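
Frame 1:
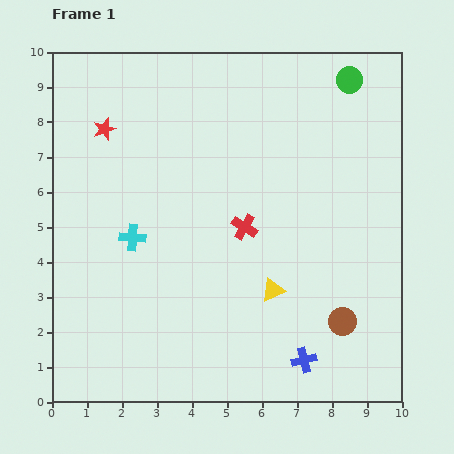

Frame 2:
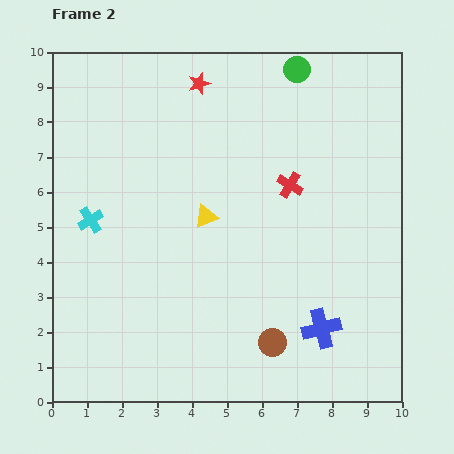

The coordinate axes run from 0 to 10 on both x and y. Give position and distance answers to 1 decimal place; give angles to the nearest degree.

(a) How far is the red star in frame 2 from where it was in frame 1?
3.0

The red star moved from (1.5, 7.8) to (4.2, 9.1), a distance of √(2.7² + 1.3²) ≈ 3.0.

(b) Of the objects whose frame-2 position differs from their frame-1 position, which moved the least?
the blue cross

(moved 1.0)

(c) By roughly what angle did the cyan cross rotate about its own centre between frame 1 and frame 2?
39° counter-clockwise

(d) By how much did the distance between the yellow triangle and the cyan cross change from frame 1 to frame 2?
-1.0

Distance in frame 1: 4.3. Distance in frame 2: 3.3.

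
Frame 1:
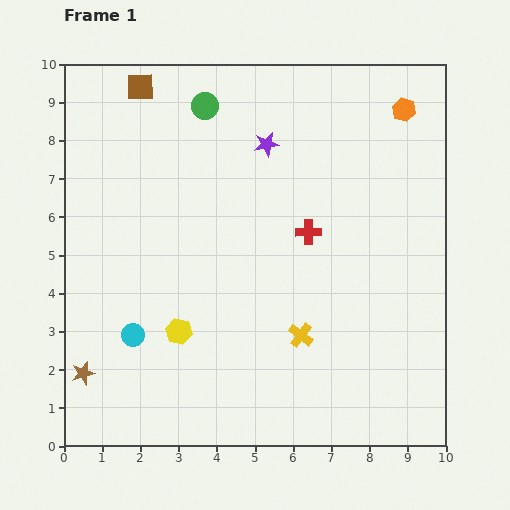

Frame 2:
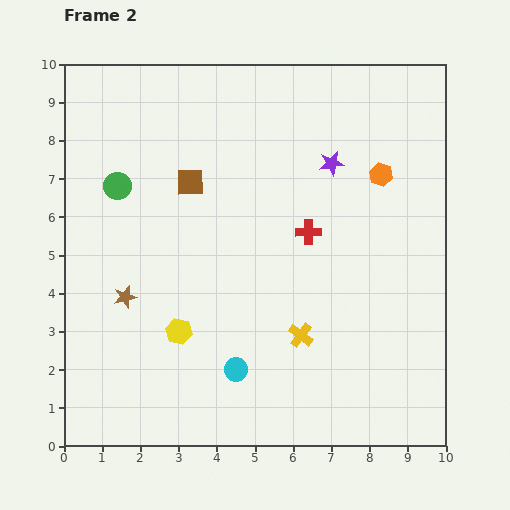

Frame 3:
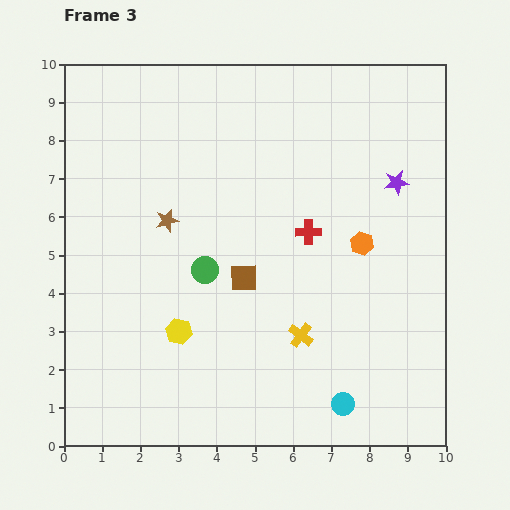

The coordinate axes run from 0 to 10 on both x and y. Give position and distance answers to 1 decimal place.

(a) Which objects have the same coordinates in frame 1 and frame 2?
the yellow cross, the yellow hexagon, the red cross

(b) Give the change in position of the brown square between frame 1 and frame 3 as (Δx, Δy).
(2.7, -5.0)

The brown square was at (2.0, 9.4) in frame 1 and (4.7, 4.4) in frame 3.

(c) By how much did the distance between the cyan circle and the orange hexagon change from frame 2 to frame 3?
-2.2

Distance in frame 2: 6.4. Distance in frame 3: 4.2.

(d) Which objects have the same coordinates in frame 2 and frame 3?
the yellow cross, the yellow hexagon, the red cross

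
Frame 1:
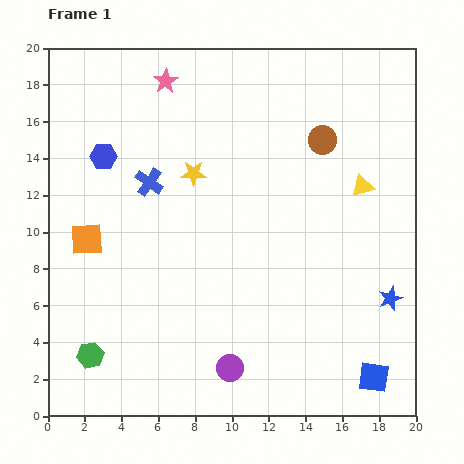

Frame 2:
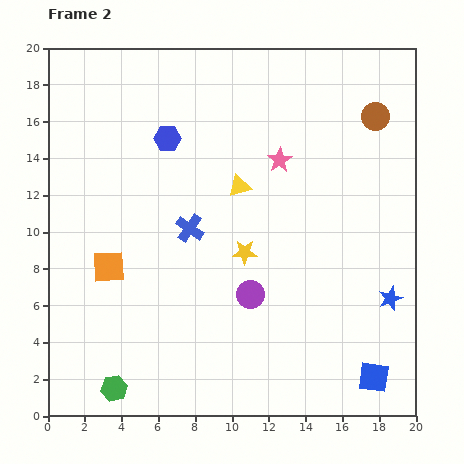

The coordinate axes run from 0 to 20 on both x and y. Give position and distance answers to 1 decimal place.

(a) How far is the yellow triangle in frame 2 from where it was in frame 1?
6.7

The yellow triangle moved from (17.1, 12.5) to (10.4, 12.5), a distance of √(6.7² + 0.0²) ≈ 6.7.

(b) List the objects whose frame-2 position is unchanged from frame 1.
the blue star, the blue square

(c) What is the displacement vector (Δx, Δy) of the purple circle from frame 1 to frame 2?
(1.1, 4.0)

The purple circle was at (9.9, 2.6) in frame 1 and (11.0, 6.6) in frame 2.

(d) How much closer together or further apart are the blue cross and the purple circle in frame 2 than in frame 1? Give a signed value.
-6.1

Distance in frame 1: 11.0. Distance in frame 2: 4.9.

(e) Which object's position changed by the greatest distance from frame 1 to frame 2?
the pink star

(moved 7.5; next 6.7)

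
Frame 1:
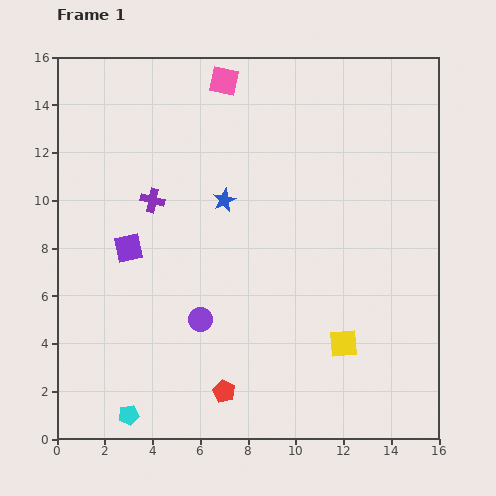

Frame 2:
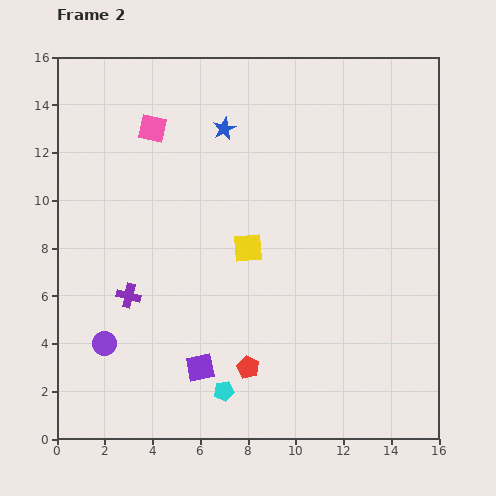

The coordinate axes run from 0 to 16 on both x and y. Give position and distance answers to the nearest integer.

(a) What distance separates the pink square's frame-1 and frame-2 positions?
4

The pink square moved from (7, 15) to (4, 13), a distance of √(3² + 2²) ≈ 4.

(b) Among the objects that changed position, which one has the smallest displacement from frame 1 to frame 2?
the red pentagon

(moved 1)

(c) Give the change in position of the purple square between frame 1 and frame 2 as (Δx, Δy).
(3, -5)

The purple square was at (3, 8) in frame 1 and (6, 3) in frame 2.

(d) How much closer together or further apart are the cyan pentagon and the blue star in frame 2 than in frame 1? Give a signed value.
+1

Distance in frame 1: 10. Distance in frame 2: 11.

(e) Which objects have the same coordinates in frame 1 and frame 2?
none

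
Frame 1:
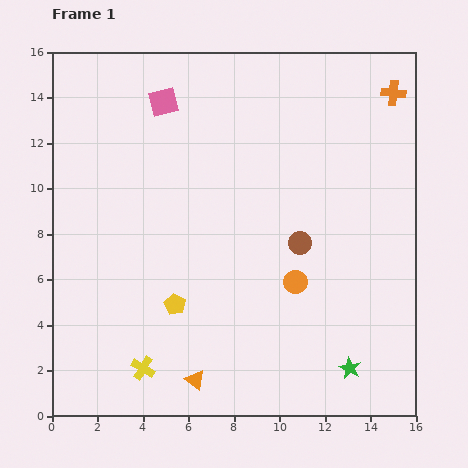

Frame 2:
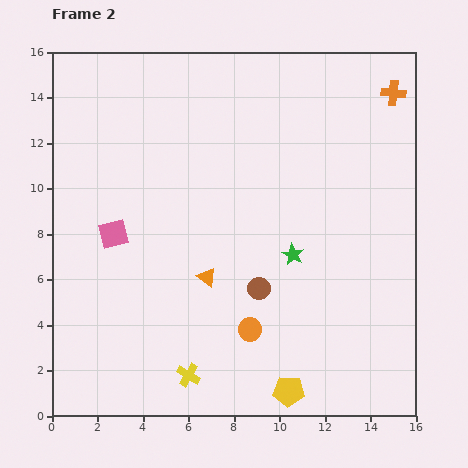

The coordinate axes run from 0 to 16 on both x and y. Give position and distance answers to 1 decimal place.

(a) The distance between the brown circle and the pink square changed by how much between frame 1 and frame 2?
-1.8

Distance in frame 1: 8.6. Distance in frame 2: 6.8.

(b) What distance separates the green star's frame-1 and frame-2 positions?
5.6

The green star moved from (13.1, 2.1) to (10.6, 7.1), a distance of √(2.5² + 5.0²) ≈ 5.6.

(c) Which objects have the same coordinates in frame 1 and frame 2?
the orange cross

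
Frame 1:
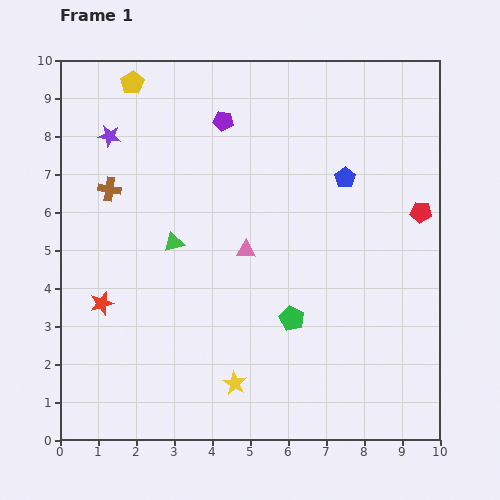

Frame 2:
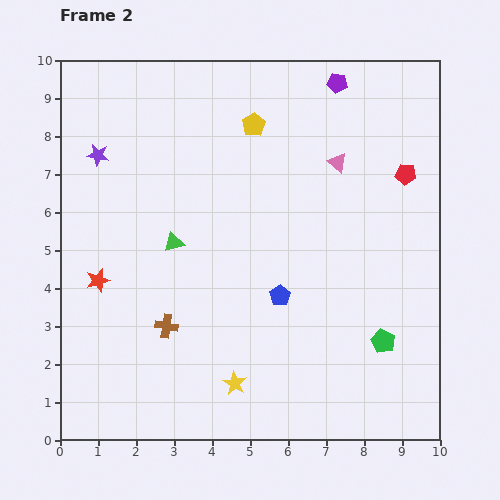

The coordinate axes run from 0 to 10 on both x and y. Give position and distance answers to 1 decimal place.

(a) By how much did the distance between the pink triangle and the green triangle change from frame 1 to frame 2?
+2.9

Distance in frame 1: 1.9. Distance in frame 2: 4.8.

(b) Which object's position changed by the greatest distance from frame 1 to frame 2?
the brown cross

(moved 3.9; next 3.5)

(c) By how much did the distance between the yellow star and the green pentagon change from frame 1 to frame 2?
+1.8

Distance in frame 1: 2.3. Distance in frame 2: 4.1.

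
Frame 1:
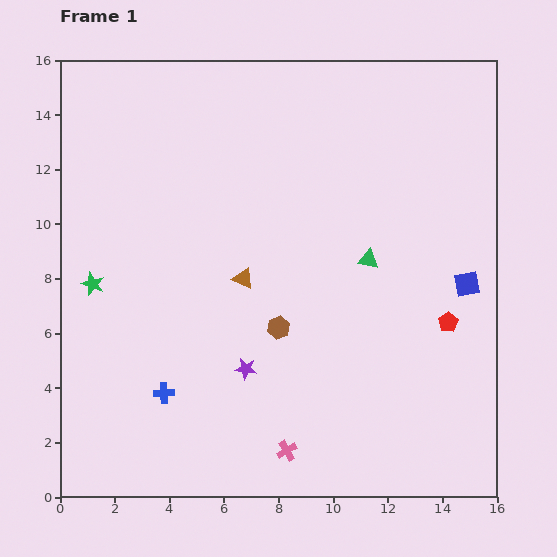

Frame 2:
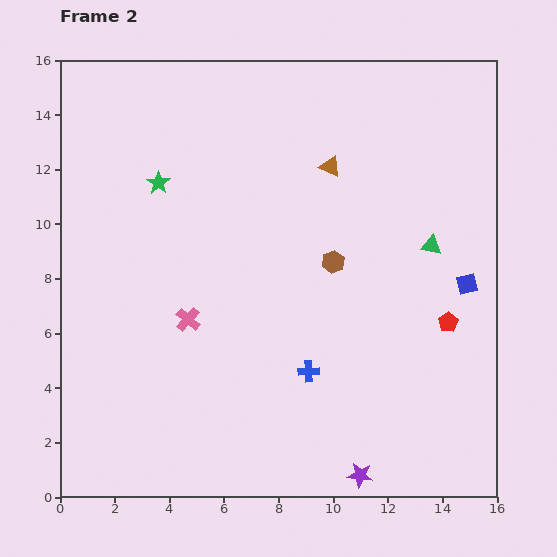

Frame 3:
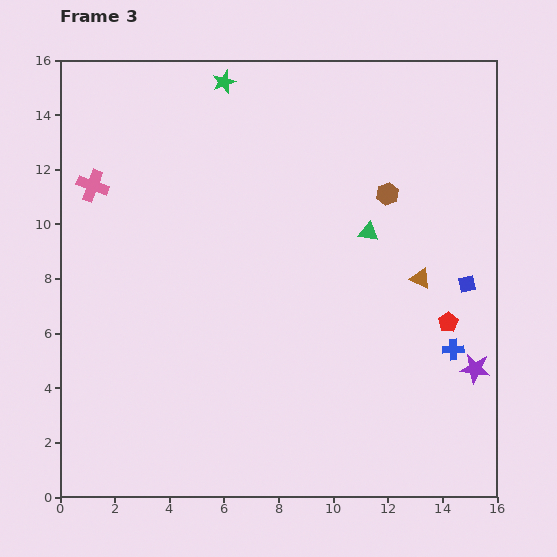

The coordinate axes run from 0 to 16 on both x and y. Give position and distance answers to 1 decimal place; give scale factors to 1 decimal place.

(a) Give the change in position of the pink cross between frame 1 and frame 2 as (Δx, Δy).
(-3.6, 4.8)

The pink cross was at (8.3, 1.7) in frame 1 and (4.7, 6.5) in frame 2.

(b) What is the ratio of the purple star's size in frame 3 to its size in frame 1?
1.4×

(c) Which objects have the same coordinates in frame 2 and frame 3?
the red pentagon, the blue square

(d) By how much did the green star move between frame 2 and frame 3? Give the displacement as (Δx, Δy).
(2.4, 3.7)

The green star was at (3.6, 11.5) in frame 2 and (6.0, 15.2) in frame 3.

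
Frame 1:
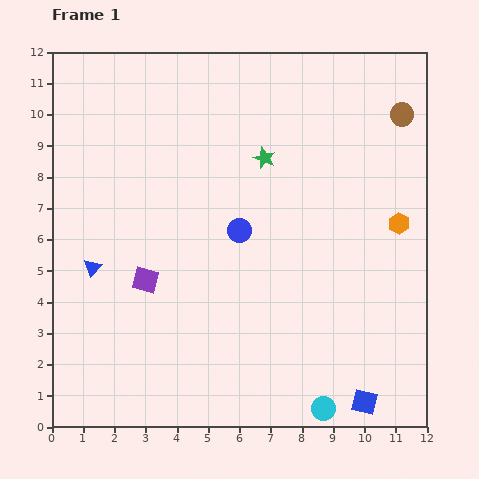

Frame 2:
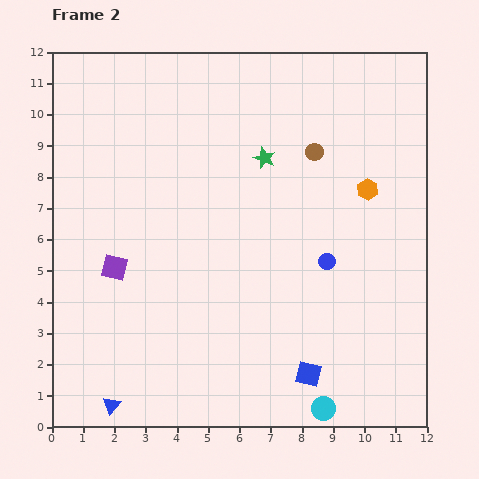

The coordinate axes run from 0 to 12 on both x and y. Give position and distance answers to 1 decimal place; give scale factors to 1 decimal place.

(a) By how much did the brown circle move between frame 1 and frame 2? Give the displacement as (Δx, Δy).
(-2.8, -1.2)

The brown circle was at (11.2, 10.0) in frame 1 and (8.4, 8.8) in frame 2.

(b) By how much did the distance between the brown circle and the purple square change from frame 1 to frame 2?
-2.4

Distance in frame 1: 9.8. Distance in frame 2: 7.4.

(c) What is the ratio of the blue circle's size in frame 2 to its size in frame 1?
0.7×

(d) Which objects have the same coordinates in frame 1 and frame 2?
the cyan circle, the green star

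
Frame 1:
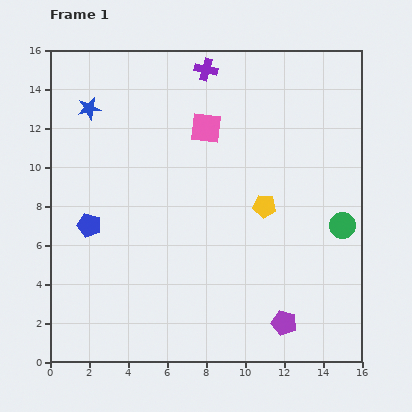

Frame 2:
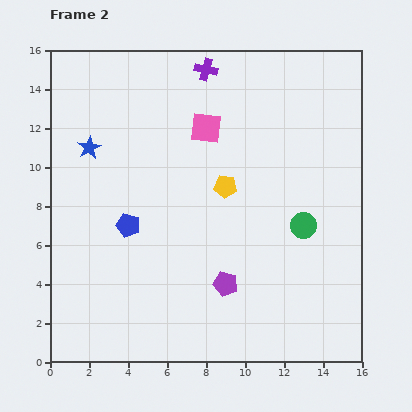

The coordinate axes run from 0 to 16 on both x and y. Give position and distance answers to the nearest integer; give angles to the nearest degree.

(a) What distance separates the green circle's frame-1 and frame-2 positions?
2

The green circle moved from (15, 7) to (13, 7), a distance of √(2² + 0²) ≈ 2.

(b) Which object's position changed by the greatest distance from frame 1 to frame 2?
the purple pentagon

(moved 4; next 2)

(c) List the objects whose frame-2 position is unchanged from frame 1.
the pink square, the purple cross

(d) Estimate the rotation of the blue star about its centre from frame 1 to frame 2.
18° counter-clockwise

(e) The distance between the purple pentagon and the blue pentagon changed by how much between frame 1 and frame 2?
-5

Distance in frame 1: 11. Distance in frame 2: 6.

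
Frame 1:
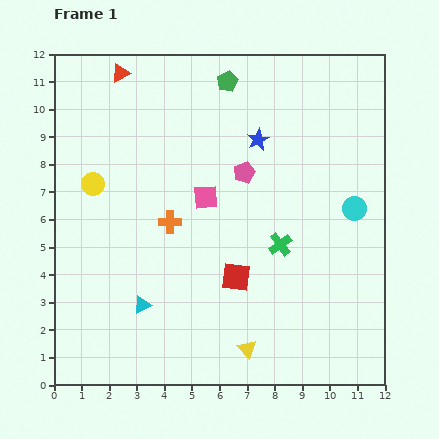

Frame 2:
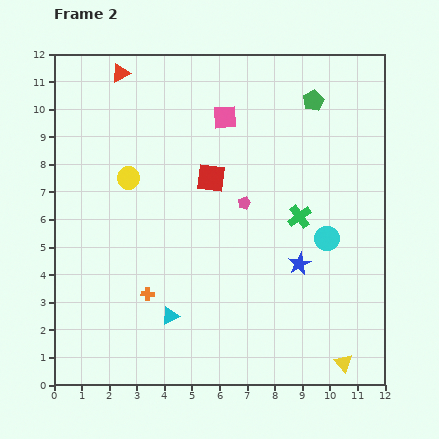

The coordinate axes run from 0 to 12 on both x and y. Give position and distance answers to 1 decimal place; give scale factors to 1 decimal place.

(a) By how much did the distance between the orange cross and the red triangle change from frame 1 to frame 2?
+2.4

Distance in frame 1: 5.7. Distance in frame 2: 8.1.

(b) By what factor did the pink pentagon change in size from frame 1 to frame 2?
0.6×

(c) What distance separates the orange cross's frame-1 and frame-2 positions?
2.7

The orange cross moved from (4.2, 5.9) to (3.4, 3.3), a distance of √(0.8² + 2.6²) ≈ 2.7.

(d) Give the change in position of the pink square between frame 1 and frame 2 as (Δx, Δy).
(0.7, 2.9)

The pink square was at (5.5, 6.8) in frame 1 and (6.2, 9.7) in frame 2.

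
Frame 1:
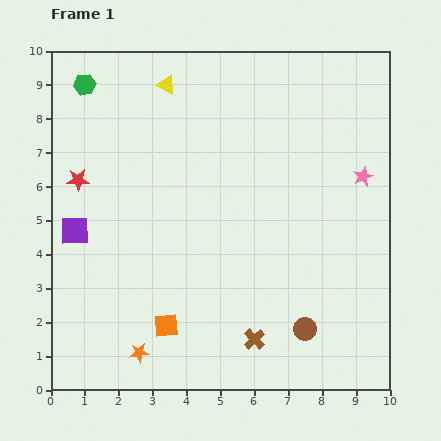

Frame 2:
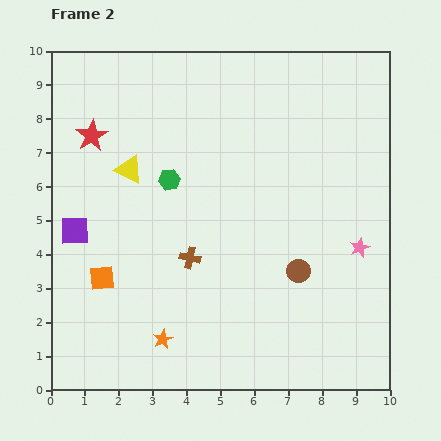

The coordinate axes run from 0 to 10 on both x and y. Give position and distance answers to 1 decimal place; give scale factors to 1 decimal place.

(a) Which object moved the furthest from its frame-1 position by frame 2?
the green hexagon

(moved 3.8; next 3.1)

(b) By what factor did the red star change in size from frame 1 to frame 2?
1.4×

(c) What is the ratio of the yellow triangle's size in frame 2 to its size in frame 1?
1.5×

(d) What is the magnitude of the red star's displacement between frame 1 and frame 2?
1.4

The red star moved from (0.8, 6.2) to (1.2, 7.5), a distance of √(0.4² + 1.3²) ≈ 1.4.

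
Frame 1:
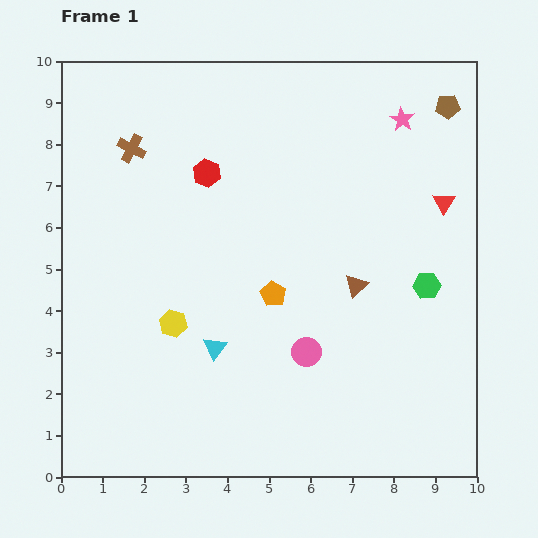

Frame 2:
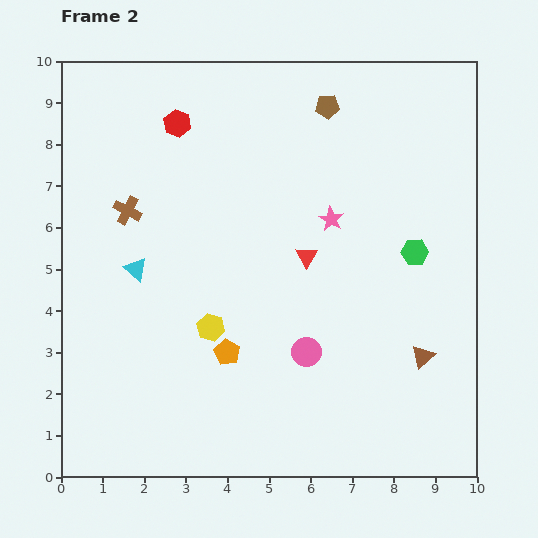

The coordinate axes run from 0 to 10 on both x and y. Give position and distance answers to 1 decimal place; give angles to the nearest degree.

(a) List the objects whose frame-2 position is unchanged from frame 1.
the pink circle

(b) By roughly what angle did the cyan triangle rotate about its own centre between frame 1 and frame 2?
27° counter-clockwise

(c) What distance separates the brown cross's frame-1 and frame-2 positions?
1.5

The brown cross moved from (1.7, 7.9) to (1.6, 6.4), a distance of √(0.1² + 1.5²) ≈ 1.5.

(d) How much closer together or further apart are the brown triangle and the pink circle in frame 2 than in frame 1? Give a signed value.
+0.8

Distance in frame 1: 2.0. Distance in frame 2: 2.8.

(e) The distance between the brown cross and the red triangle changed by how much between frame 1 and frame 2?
-3.2

Distance in frame 1: 7.6. Distance in frame 2: 4.4.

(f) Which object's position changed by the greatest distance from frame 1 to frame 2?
the red triangle

(moved 3.5; next 2.9)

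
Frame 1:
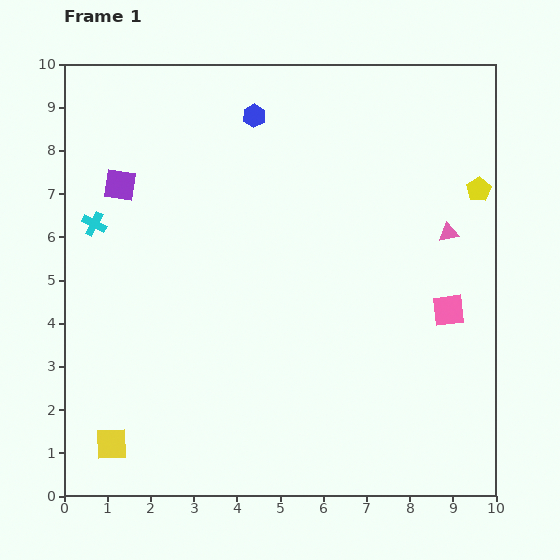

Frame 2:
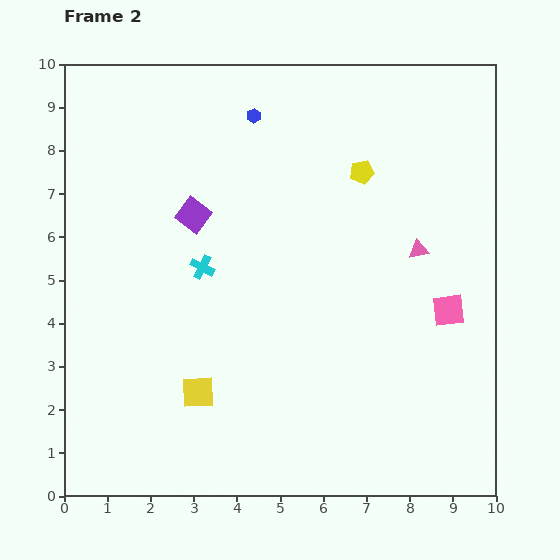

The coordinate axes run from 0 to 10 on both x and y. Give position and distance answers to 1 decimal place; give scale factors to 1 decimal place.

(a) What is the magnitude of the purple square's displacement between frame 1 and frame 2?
1.8

The purple square moved from (1.3, 7.2) to (3.0, 6.5), a distance of √(1.7² + 0.7²) ≈ 1.8.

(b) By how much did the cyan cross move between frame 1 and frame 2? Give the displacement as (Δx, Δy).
(2.5, -1.0)

The cyan cross was at (0.7, 6.3) in frame 1 and (3.2, 5.3) in frame 2.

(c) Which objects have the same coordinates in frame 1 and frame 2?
the blue hexagon, the pink square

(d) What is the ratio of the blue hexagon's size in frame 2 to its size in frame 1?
0.6×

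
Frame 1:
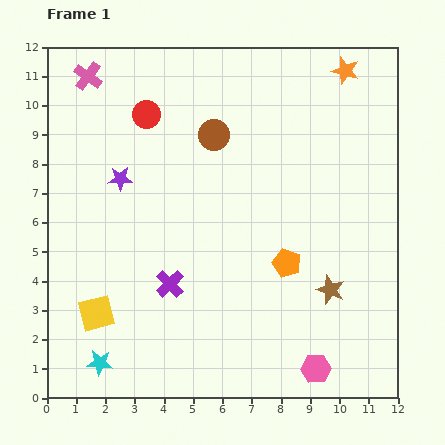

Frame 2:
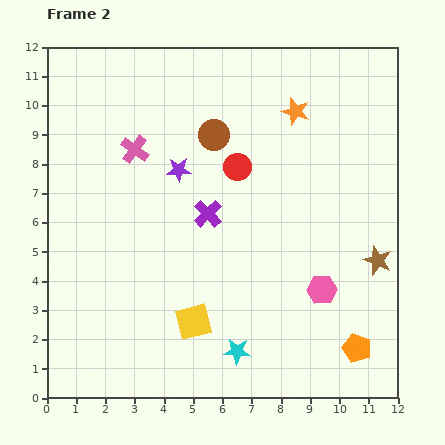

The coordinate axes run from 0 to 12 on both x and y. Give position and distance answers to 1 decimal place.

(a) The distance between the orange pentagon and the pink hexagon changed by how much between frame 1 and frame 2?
-1.4

Distance in frame 1: 3.7. Distance in frame 2: 2.3.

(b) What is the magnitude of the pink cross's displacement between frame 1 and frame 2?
3.0

The pink cross moved from (1.4, 11.0) to (3.0, 8.5), a distance of √(1.6² + 2.5²) ≈ 3.0.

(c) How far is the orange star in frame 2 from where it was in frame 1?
2.2

The orange star moved from (10.2, 11.2) to (8.5, 9.8), a distance of √(1.7² + 1.4²) ≈ 2.2.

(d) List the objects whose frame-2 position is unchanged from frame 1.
the brown circle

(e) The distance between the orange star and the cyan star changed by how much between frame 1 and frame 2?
-4.7

Distance in frame 1: 13.1. Distance in frame 2: 8.4.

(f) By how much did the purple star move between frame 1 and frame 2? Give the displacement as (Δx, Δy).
(2.0, 0.3)

The purple star was at (2.5, 7.5) in frame 1 and (4.5, 7.8) in frame 2.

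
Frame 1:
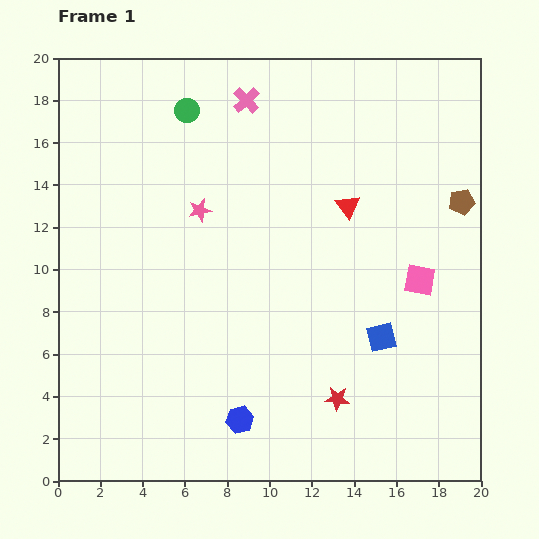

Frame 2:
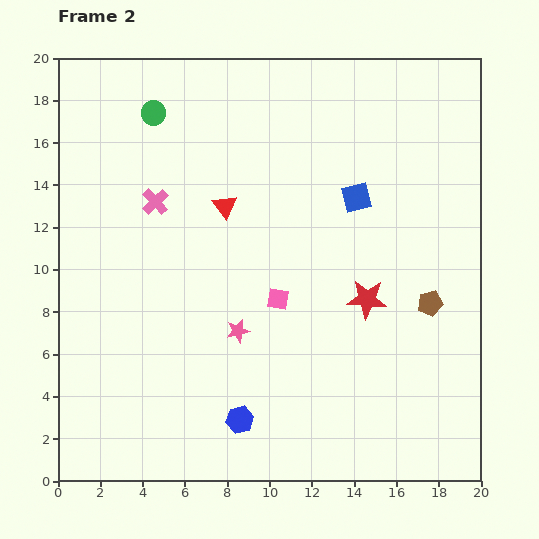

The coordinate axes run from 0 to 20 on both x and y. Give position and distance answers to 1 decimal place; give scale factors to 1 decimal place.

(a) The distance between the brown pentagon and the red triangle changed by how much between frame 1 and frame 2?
+5.3

Distance in frame 1: 5.4. Distance in frame 2: 10.7.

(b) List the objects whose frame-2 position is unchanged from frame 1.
the blue hexagon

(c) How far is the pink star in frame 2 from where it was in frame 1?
6.0

The pink star moved from (6.7, 12.8) to (8.5, 7.1), a distance of √(1.8² + 5.7²) ≈ 6.0.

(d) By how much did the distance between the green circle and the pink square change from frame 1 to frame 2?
-3.0

Distance in frame 1: 13.6. Distance in frame 2: 10.6.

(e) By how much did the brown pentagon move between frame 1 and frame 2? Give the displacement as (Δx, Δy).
(-1.5, -4.8)

The brown pentagon was at (19.1, 13.2) in frame 1 and (17.6, 8.4) in frame 2.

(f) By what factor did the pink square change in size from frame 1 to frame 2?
0.7×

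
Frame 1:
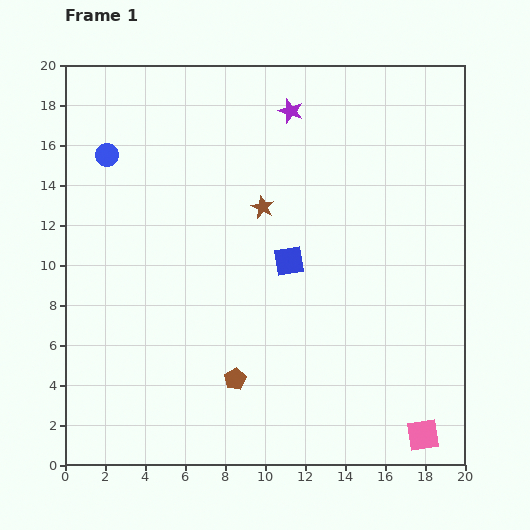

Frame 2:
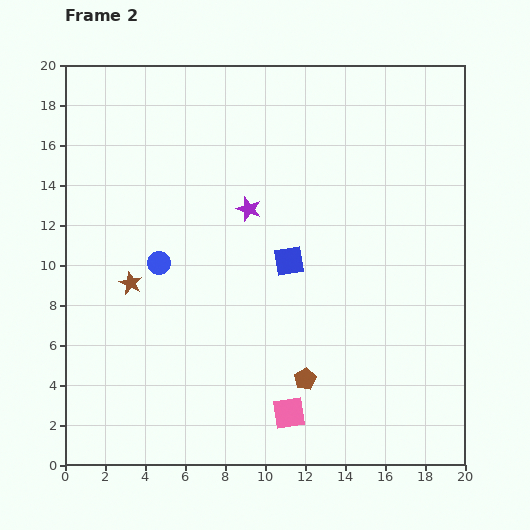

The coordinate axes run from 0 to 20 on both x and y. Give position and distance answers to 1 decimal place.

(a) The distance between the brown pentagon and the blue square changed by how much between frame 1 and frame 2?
-0.5

Distance in frame 1: 6.5. Distance in frame 2: 6.0.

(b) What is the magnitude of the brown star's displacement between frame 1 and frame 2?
7.6

The brown star moved from (9.9, 12.9) to (3.3, 9.1), a distance of √(6.6² + 3.8²) ≈ 7.6.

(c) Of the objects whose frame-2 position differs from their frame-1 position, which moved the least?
the brown pentagon

(moved 3.5)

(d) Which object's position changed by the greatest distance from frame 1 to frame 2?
the brown star

(moved 7.6; next 6.8)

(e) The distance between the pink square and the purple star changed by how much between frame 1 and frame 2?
-7.1

Distance in frame 1: 17.5. Distance in frame 2: 10.4.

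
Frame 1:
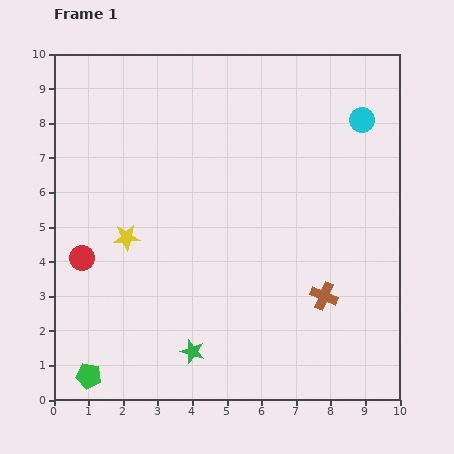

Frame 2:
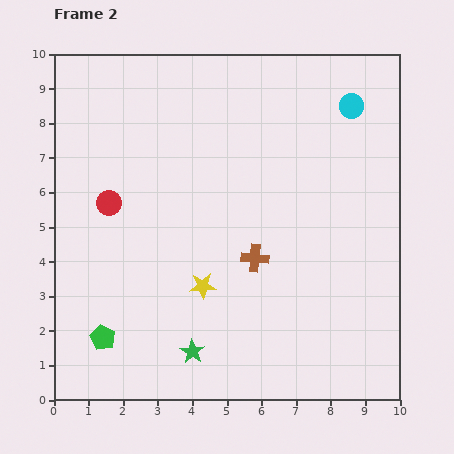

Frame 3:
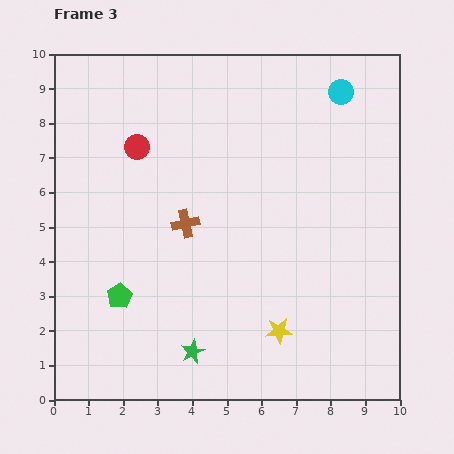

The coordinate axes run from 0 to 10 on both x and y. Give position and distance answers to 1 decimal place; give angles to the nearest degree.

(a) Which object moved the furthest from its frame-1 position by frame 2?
the yellow star

(moved 2.6; next 2.3)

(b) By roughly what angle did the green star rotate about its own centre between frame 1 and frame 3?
30° clockwise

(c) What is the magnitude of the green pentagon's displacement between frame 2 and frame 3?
1.3

The green pentagon moved from (1.4, 1.8) to (1.9, 3.0), a distance of √(0.5² + 1.2²) ≈ 1.3.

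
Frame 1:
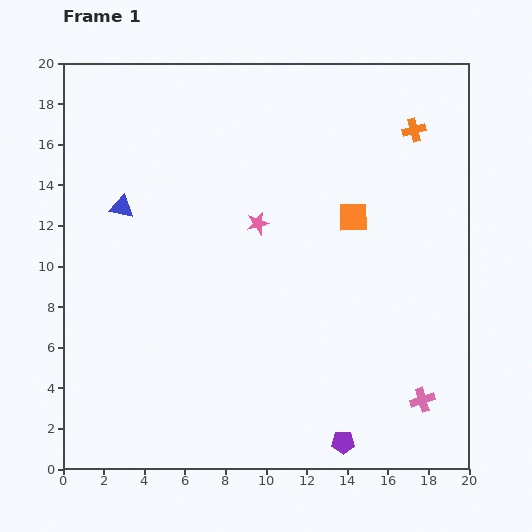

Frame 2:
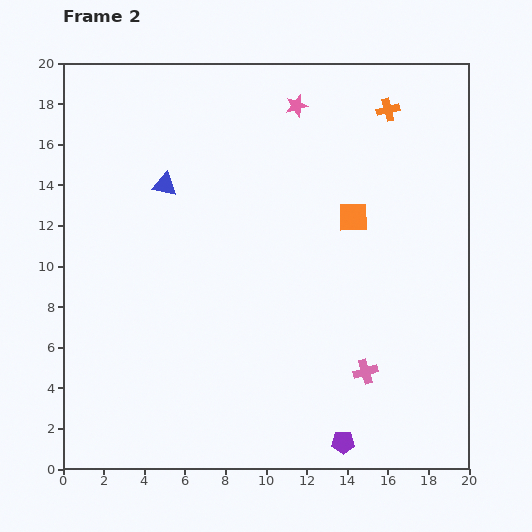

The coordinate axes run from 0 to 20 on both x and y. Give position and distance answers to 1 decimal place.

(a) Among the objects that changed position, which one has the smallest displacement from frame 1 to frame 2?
the orange cross

(moved 1.6)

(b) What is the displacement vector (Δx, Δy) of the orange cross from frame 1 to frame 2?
(-1.3, 1.0)

The orange cross was at (17.3, 16.7) in frame 1 and (16.0, 17.7) in frame 2.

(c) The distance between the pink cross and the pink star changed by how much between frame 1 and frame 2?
+1.6

Distance in frame 1: 11.9. Distance in frame 2: 13.5.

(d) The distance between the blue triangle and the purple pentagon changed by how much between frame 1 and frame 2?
-0.4

Distance in frame 1: 15.9. Distance in frame 2: 15.5.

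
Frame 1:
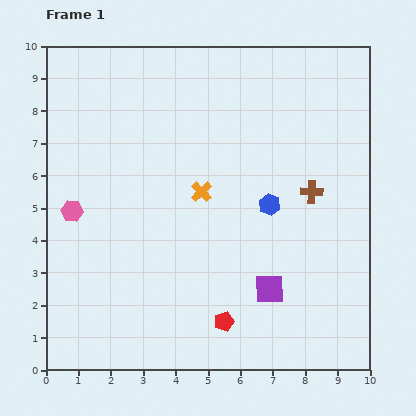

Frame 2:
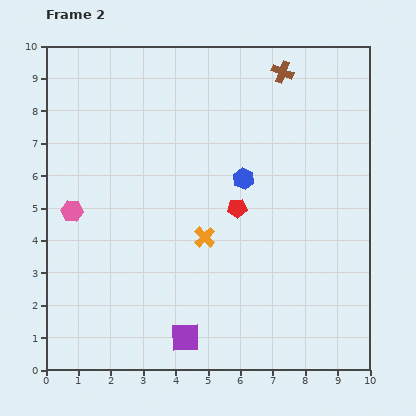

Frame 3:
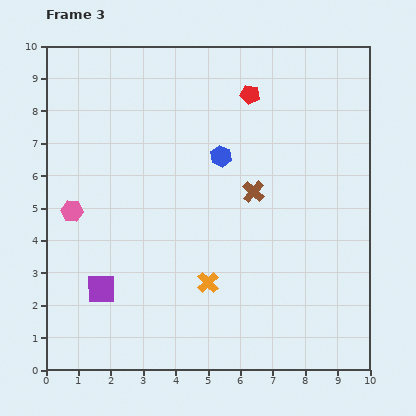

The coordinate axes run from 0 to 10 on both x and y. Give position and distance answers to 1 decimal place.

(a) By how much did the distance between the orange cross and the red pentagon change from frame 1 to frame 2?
-2.8

Distance in frame 1: 4.1. Distance in frame 2: 1.3.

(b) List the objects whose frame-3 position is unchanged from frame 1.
the pink hexagon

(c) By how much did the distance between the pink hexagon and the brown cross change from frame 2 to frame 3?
-2.2

Distance in frame 2: 7.8. Distance in frame 3: 5.6.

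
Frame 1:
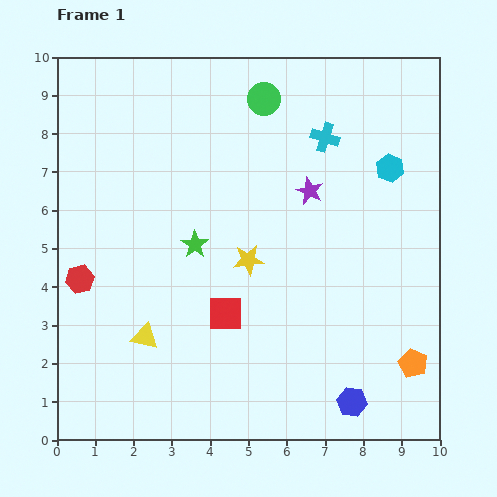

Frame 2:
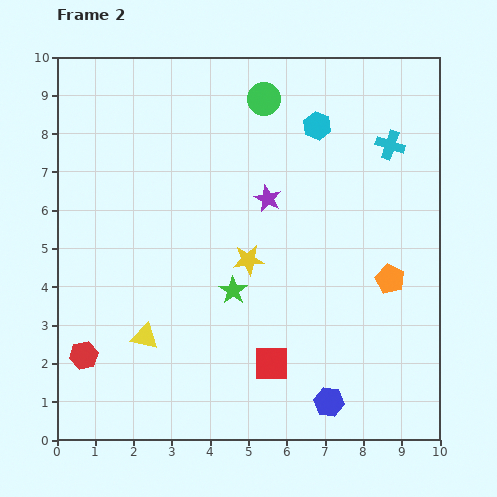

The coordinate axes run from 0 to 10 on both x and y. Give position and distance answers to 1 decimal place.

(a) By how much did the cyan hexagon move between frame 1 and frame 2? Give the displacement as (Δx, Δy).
(-1.9, 1.1)

The cyan hexagon was at (8.7, 7.1) in frame 1 and (6.8, 8.2) in frame 2.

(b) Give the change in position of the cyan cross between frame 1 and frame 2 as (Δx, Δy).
(1.7, -0.2)

The cyan cross was at (7.0, 7.9) in frame 1 and (8.7, 7.7) in frame 2.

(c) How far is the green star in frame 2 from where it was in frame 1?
1.6

The green star moved from (3.6, 5.1) to (4.6, 3.9), a distance of √(1.0² + 1.2²) ≈ 1.6.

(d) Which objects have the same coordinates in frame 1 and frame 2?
the yellow star, the green circle, the yellow triangle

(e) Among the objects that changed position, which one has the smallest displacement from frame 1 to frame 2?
the blue hexagon

(moved 0.6)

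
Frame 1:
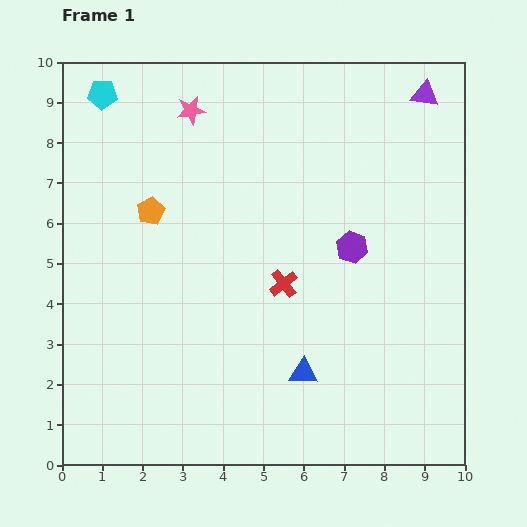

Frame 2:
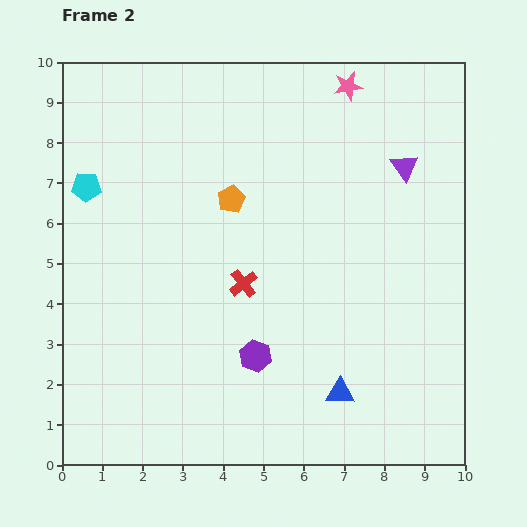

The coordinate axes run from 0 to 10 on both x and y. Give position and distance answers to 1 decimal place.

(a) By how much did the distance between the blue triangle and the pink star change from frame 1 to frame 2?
+0.5

Distance in frame 1: 7.1. Distance in frame 2: 7.6.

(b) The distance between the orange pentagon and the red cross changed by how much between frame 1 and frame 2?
-1.7

Distance in frame 1: 3.8. Distance in frame 2: 2.1.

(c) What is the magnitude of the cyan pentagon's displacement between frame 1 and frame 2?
2.3

The cyan pentagon moved from (1.0, 9.2) to (0.6, 6.9), a distance of √(0.4² + 2.3²) ≈ 2.3.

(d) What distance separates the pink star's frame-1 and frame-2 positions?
3.9

The pink star moved from (3.2, 8.8) to (7.1, 9.4), a distance of √(3.9² + 0.6²) ≈ 3.9.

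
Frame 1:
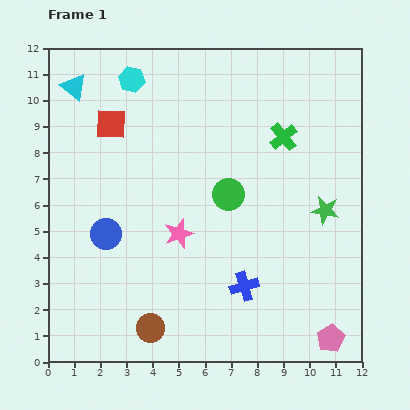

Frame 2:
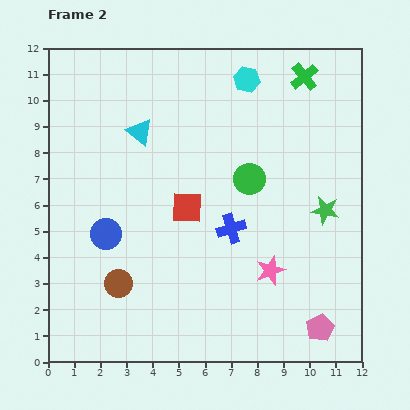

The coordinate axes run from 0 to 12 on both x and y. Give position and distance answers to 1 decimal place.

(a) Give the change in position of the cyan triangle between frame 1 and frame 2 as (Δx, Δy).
(2.5, -1.7)

The cyan triangle was at (1.0, 10.5) in frame 1 and (3.5, 8.8) in frame 2.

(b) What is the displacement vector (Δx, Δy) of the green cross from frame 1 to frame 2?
(0.8, 2.3)

The green cross was at (9.0, 8.6) in frame 1 and (9.8, 10.9) in frame 2.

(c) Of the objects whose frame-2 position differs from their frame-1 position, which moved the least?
the pink pentagon

(moved 0.6)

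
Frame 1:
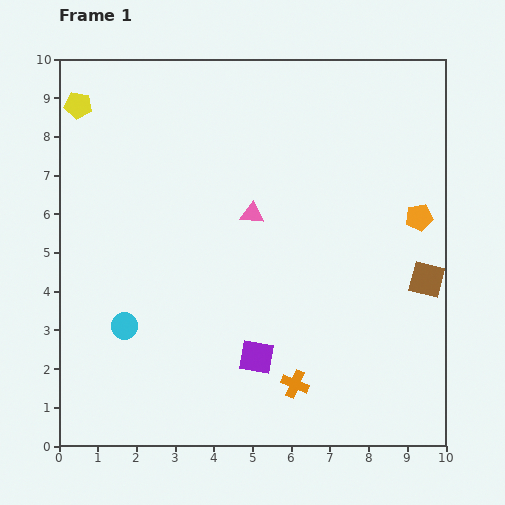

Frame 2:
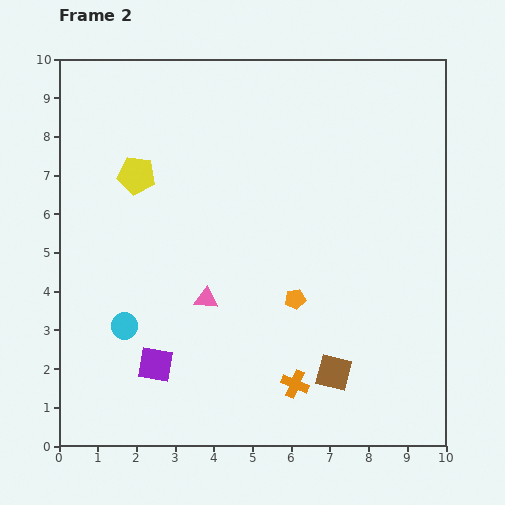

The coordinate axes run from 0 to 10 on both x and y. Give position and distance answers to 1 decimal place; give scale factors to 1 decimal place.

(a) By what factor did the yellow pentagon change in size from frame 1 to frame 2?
1.4×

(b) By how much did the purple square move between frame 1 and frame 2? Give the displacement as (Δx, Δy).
(-2.6, -0.2)

The purple square was at (5.1, 2.3) in frame 1 and (2.5, 2.1) in frame 2.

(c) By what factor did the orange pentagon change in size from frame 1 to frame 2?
0.8×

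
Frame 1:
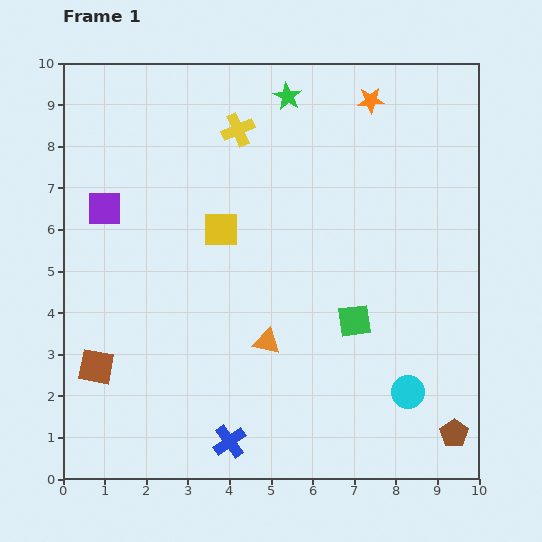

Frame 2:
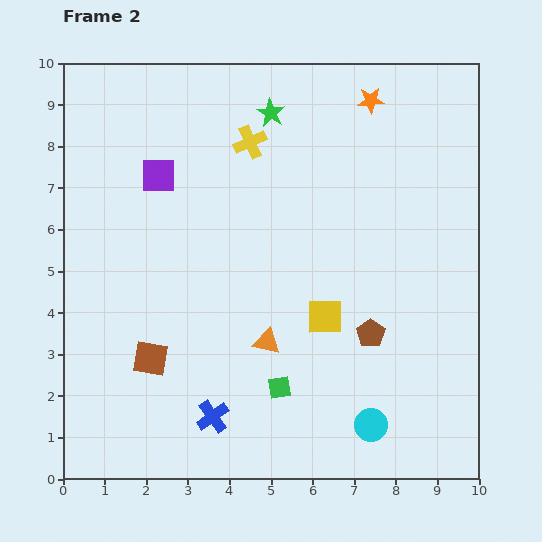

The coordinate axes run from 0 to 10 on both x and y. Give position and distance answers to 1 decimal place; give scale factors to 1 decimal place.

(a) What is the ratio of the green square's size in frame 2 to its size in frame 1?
0.7×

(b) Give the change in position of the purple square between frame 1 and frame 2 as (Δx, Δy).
(1.3, 0.8)

The purple square was at (1.0, 6.5) in frame 1 and (2.3, 7.3) in frame 2.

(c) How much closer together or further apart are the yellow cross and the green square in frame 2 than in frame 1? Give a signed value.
+0.5

Distance in frame 1: 5.4. Distance in frame 2: 5.9.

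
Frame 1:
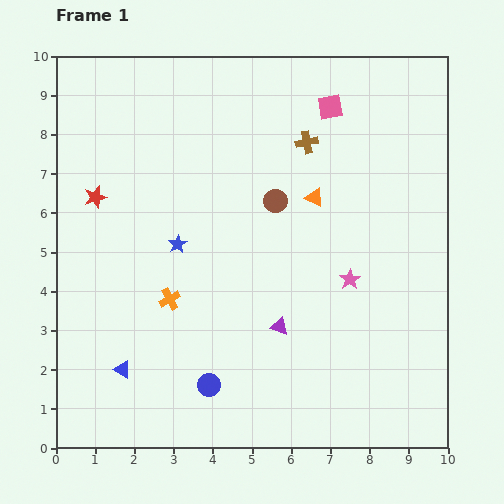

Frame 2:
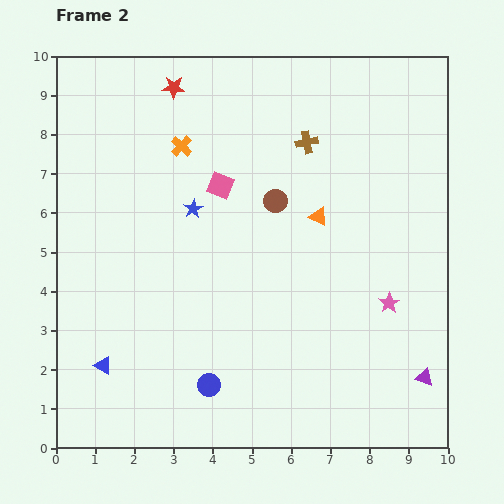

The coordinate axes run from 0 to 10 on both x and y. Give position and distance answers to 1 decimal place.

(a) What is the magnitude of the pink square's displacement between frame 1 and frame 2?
3.4

The pink square moved from (7.0, 8.7) to (4.2, 6.7), a distance of √(2.8² + 2.0²) ≈ 3.4.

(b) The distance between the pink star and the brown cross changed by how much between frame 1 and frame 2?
+0.9

Distance in frame 1: 3.7. Distance in frame 2: 4.6.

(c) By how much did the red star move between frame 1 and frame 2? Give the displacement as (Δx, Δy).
(2.0, 2.8)

The red star was at (1.0, 6.4) in frame 1 and (3.0, 9.2) in frame 2.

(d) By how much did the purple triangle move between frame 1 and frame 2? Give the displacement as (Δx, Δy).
(3.7, -1.3)

The purple triangle was at (5.7, 3.1) in frame 1 and (9.4, 1.8) in frame 2.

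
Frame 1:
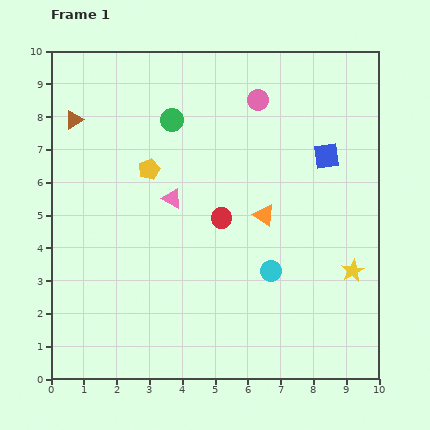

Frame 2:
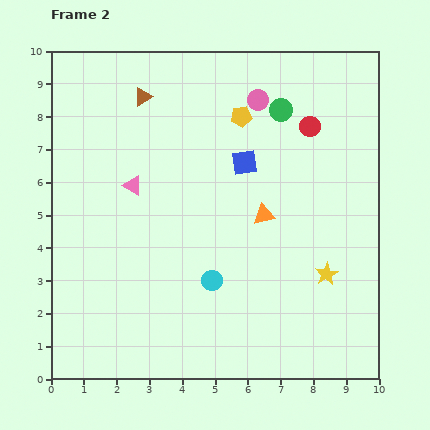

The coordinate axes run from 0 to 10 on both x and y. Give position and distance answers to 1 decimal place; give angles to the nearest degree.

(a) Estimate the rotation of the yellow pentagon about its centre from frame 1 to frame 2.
16° clockwise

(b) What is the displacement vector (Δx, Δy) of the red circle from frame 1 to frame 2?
(2.7, 2.8)

The red circle was at (5.2, 4.9) in frame 1 and (7.9, 7.7) in frame 2.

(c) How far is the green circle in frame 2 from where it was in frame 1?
3.3

The green circle moved from (3.7, 7.9) to (7.0, 8.2), a distance of √(3.3² + 0.3²) ≈ 3.3.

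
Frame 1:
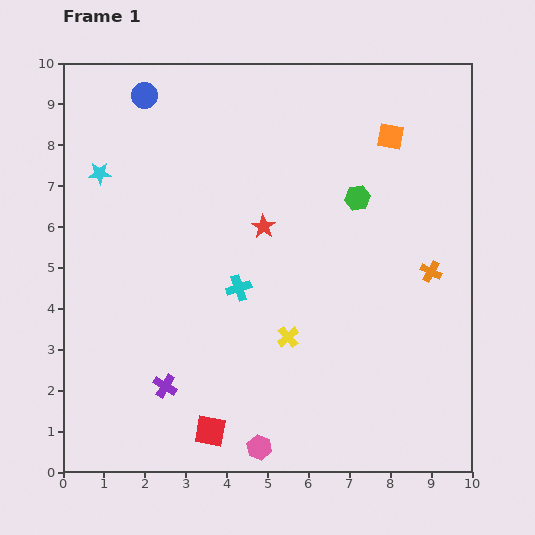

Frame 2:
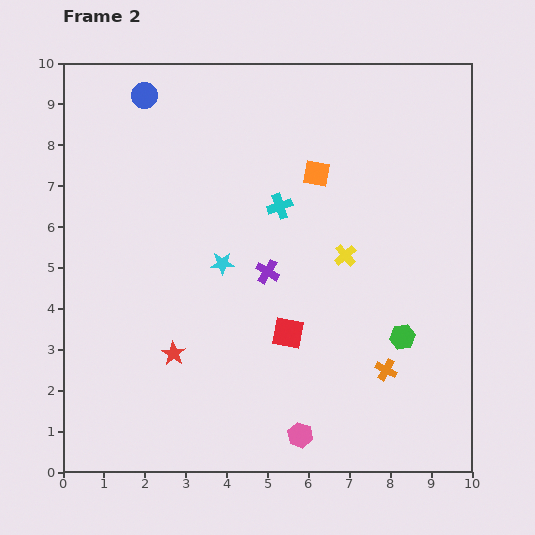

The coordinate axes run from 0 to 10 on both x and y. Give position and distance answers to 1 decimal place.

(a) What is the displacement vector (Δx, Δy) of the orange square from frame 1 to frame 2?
(-1.8, -0.9)

The orange square was at (8.0, 8.2) in frame 1 and (6.2, 7.3) in frame 2.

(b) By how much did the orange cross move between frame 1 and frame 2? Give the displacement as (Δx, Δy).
(-1.1, -2.4)

The orange cross was at (9.0, 4.9) in frame 1 and (7.9, 2.5) in frame 2.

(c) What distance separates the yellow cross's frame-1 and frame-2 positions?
2.4

The yellow cross moved from (5.5, 3.3) to (6.9, 5.3), a distance of √(1.4² + 2.0²) ≈ 2.4.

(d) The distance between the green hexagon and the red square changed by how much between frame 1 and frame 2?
-3.9

Distance in frame 1: 6.7. Distance in frame 2: 2.8.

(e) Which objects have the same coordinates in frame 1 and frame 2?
the blue circle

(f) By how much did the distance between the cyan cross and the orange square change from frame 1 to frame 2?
-4.0

Distance in frame 1: 5.2. Distance in frame 2: 1.2.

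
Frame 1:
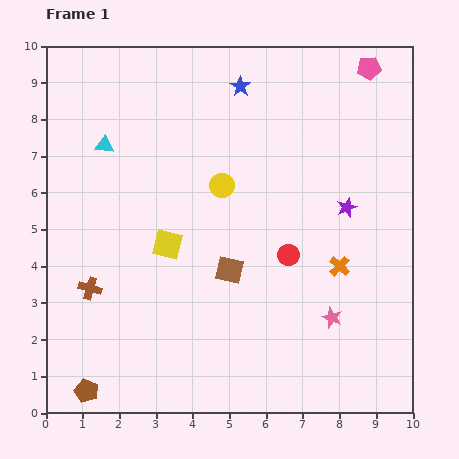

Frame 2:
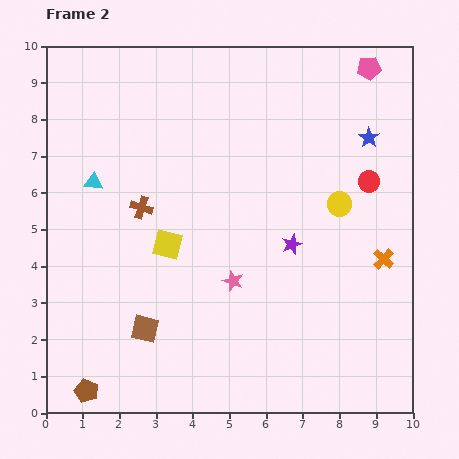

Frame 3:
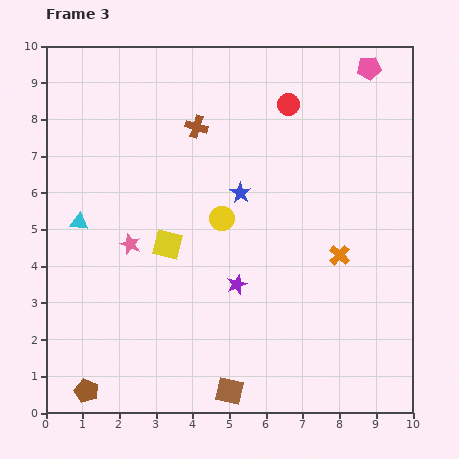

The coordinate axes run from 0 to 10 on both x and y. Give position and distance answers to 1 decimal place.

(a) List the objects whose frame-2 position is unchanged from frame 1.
the pink pentagon, the yellow square, the brown pentagon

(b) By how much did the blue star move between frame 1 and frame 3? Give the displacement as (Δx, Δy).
(0.0, -2.9)

The blue star was at (5.3, 8.9) in frame 1 and (5.3, 6.0) in frame 3.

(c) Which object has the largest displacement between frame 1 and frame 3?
the pink star

(moved 5.9; next 5.3)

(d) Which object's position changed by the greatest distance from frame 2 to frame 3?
the blue star

(moved 3.8; next 3.2)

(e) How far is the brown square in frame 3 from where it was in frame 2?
2.9

The brown square moved from (2.7, 2.3) to (5.0, 0.6), a distance of √(2.3² + 1.7²) ≈ 2.9.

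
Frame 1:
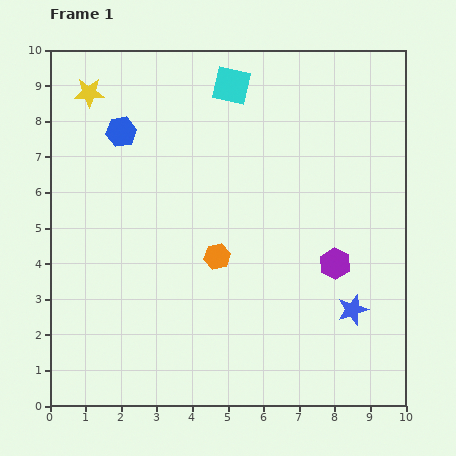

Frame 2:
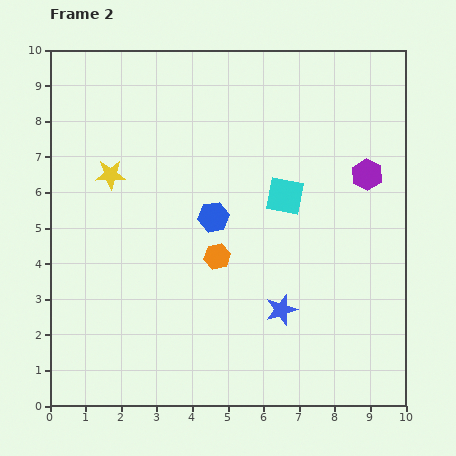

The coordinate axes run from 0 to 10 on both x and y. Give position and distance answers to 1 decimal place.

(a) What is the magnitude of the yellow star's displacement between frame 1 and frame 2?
2.4

The yellow star moved from (1.1, 8.8) to (1.7, 6.5), a distance of √(0.6² + 2.3²) ≈ 2.4.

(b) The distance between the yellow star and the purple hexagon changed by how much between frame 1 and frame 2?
-1.2

Distance in frame 1: 8.4. Distance in frame 2: 7.2.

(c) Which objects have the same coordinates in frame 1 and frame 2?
the orange hexagon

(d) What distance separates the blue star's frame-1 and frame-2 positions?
2.0

The blue star moved from (8.5, 2.7) to (6.5, 2.7), a distance of √(2.0² + 0.0²) ≈ 2.0.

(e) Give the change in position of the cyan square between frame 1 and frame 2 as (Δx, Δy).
(1.5, -3.1)

The cyan square was at (5.1, 9.0) in frame 1 and (6.6, 5.9) in frame 2.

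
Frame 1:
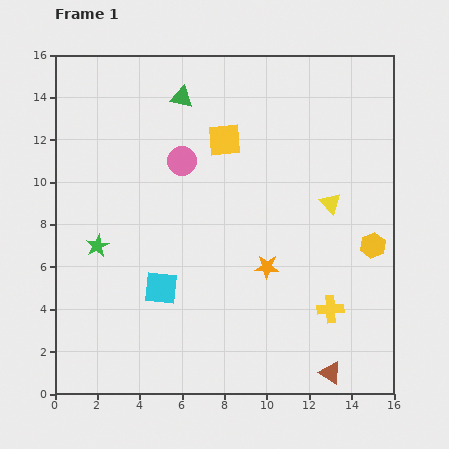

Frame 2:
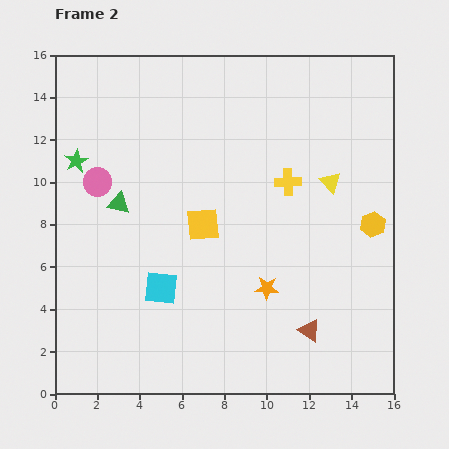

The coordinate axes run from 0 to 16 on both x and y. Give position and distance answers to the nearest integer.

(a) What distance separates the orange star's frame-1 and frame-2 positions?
1

The orange star moved from (10, 6) to (10, 5), a distance of √(0² + 1²) ≈ 1.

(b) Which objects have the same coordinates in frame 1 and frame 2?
the cyan square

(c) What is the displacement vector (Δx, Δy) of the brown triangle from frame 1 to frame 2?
(-1, 2)

The brown triangle was at (13, 1) in frame 1 and (12, 3) in frame 2.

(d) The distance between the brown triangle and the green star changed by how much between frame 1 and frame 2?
+1

Distance in frame 1: 13. Distance in frame 2: 14.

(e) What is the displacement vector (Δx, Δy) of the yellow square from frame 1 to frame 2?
(-1, -4)

The yellow square was at (8, 12) in frame 1 and (7, 8) in frame 2.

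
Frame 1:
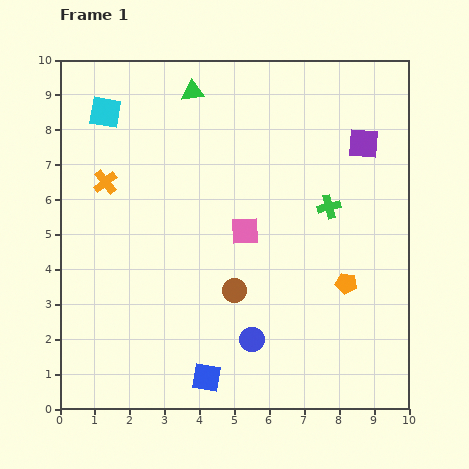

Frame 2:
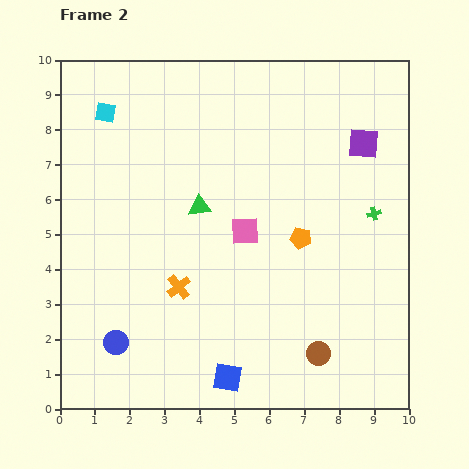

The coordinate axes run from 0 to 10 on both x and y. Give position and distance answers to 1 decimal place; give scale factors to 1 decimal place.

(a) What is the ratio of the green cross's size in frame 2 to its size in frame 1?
0.6×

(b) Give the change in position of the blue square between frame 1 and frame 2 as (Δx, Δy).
(0.6, 0.0)

The blue square was at (4.2, 0.9) in frame 1 and (4.8, 0.9) in frame 2.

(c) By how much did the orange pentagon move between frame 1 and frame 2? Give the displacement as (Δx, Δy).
(-1.3, 1.3)

The orange pentagon was at (8.2, 3.6) in frame 1 and (6.9, 4.9) in frame 2.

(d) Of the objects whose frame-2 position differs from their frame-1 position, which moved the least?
the blue square

(moved 0.6)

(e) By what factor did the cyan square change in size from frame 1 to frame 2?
0.6×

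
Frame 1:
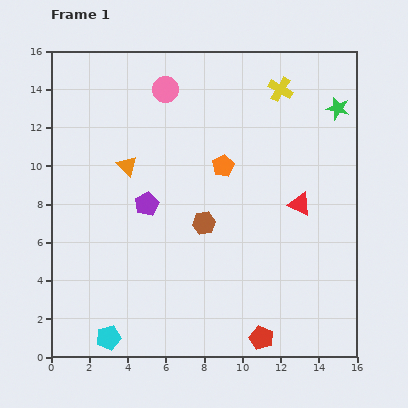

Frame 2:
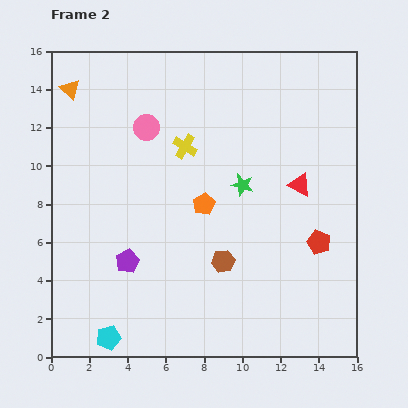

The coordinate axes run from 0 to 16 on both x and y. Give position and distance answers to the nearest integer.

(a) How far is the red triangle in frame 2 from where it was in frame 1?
1

The red triangle moved from (13, 8) to (13, 9), a distance of √(0² + 1²) ≈ 1.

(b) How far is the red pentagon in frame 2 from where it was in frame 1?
6

The red pentagon moved from (11, 1) to (14, 6), a distance of √(3² + 5²) ≈ 6.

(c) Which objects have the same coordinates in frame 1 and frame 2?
the cyan pentagon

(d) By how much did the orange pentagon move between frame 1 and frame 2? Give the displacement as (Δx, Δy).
(-1, -2)

The orange pentagon was at (9, 10) in frame 1 and (8, 8) in frame 2.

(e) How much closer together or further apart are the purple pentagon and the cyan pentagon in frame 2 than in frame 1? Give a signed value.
-3

Distance in frame 1: 7. Distance in frame 2: 4.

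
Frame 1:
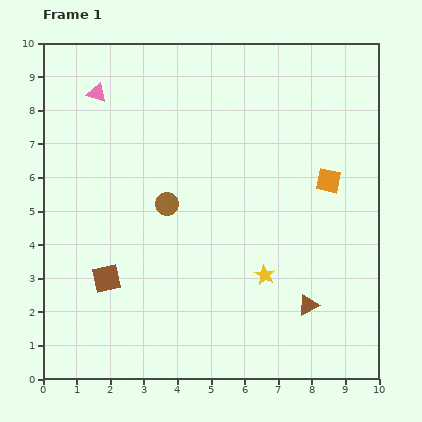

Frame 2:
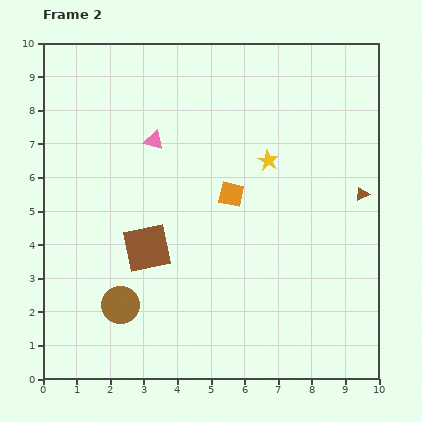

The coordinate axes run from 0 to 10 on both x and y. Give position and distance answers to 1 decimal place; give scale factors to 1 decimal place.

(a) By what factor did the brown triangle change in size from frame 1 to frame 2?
0.6×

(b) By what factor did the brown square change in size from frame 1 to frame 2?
1.7×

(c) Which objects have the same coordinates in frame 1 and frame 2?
none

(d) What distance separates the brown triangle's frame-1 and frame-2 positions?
3.7

The brown triangle moved from (7.9, 2.2) to (9.5, 5.5), a distance of √(1.6² + 3.3²) ≈ 3.7.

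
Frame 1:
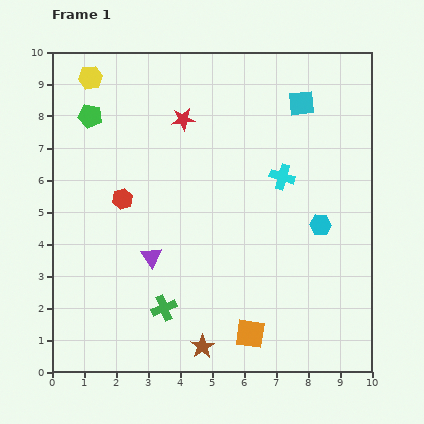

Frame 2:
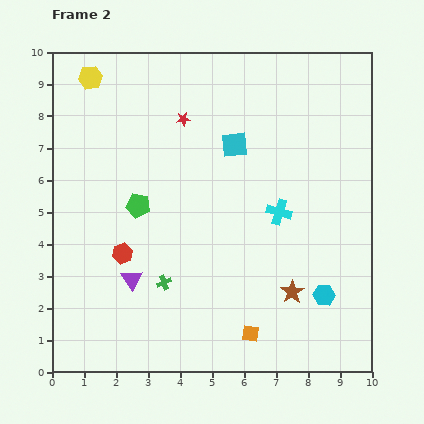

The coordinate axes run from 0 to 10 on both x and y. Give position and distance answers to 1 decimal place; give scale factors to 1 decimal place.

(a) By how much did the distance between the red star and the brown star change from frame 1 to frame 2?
-0.7

Distance in frame 1: 7.1. Distance in frame 2: 6.4.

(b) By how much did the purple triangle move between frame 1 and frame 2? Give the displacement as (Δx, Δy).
(-0.6, -0.7)

The purple triangle was at (3.1, 3.6) in frame 1 and (2.5, 2.9) in frame 2.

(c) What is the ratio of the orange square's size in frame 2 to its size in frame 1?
0.6×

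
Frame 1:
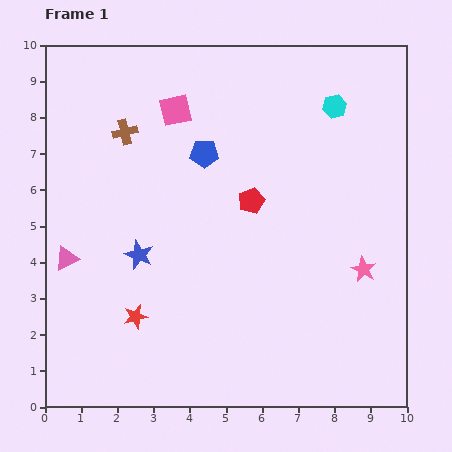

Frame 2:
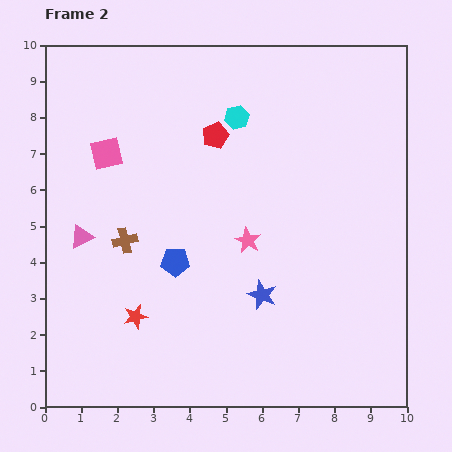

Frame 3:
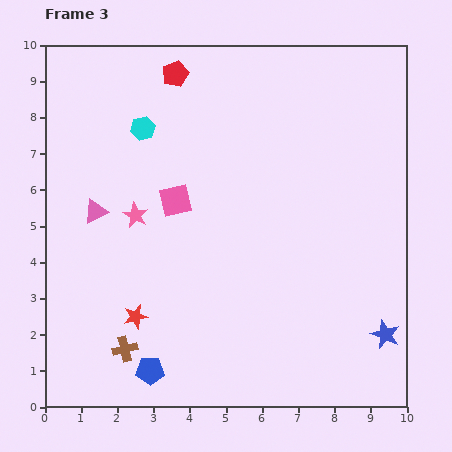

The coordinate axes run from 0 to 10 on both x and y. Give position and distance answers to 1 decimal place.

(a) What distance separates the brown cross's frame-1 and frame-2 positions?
3.0

The brown cross moved from (2.2, 7.6) to (2.2, 4.6), a distance of √(0.0² + 3.0²) ≈ 3.0.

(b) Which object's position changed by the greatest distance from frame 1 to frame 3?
the blue star

(moved 7.1; next 6.5)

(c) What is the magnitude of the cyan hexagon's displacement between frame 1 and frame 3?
5.3

The cyan hexagon moved from (8.0, 8.3) to (2.7, 7.7), a distance of √(5.3² + 0.6²) ≈ 5.3.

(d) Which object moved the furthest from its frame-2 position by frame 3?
the blue star

(moved 3.6; next 3.2)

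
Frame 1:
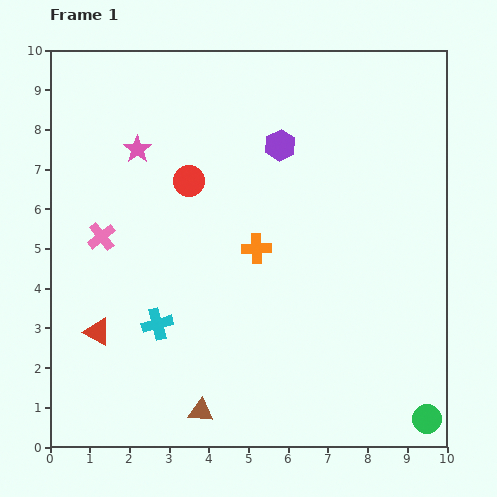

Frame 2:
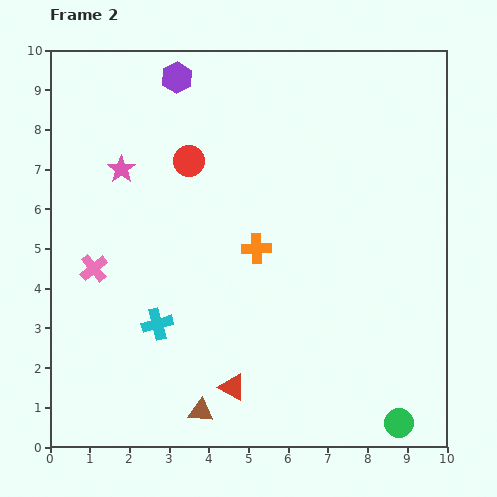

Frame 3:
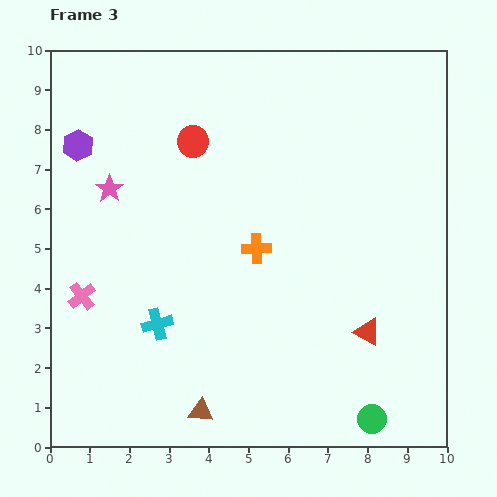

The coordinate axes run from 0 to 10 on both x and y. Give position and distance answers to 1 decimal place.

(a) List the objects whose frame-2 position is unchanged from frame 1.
the cyan cross, the brown triangle, the orange cross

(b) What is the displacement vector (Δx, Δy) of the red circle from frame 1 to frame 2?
(0.0, 0.5)

The red circle was at (3.5, 6.7) in frame 1 and (3.5, 7.2) in frame 2.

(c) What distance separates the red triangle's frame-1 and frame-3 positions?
6.8

The red triangle moved from (1.2, 2.9) to (8.0, 2.9), a distance of √(6.8² + 0.0²) ≈ 6.8.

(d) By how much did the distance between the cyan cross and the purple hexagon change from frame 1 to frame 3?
-0.6

Distance in frame 1: 5.5. Distance in frame 3: 4.9.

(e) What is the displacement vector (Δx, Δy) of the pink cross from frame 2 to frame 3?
(-0.3, -0.7)

The pink cross was at (1.1, 4.5) in frame 2 and (0.8, 3.8) in frame 3.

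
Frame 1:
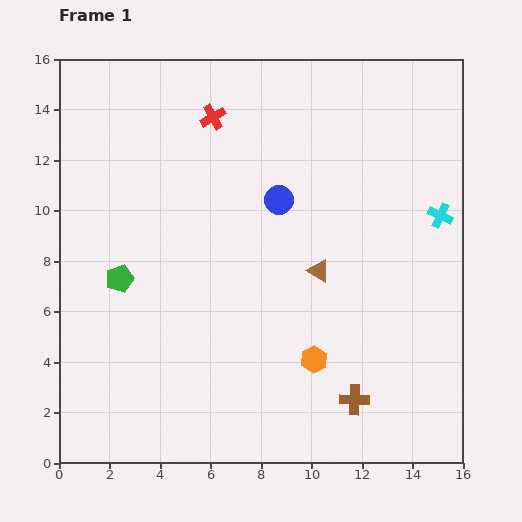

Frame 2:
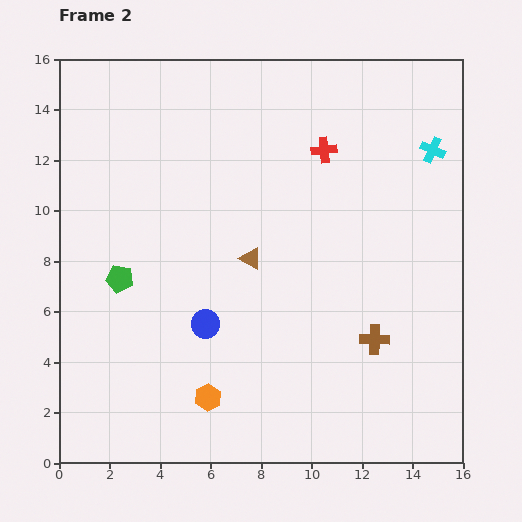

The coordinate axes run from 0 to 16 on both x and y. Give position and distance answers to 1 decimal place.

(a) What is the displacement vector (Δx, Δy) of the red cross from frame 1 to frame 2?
(4.4, -1.3)

The red cross was at (6.1, 13.7) in frame 1 and (10.5, 12.4) in frame 2.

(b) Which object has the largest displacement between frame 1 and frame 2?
the blue circle

(moved 5.7; next 4.6)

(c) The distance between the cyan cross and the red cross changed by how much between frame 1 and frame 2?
-5.5

Distance in frame 1: 9.8. Distance in frame 2: 4.3.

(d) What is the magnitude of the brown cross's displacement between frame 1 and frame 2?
2.5

The brown cross moved from (11.7, 2.5) to (12.5, 4.9), a distance of √(0.8² + 2.4²) ≈ 2.5.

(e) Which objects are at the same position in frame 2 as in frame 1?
the green pentagon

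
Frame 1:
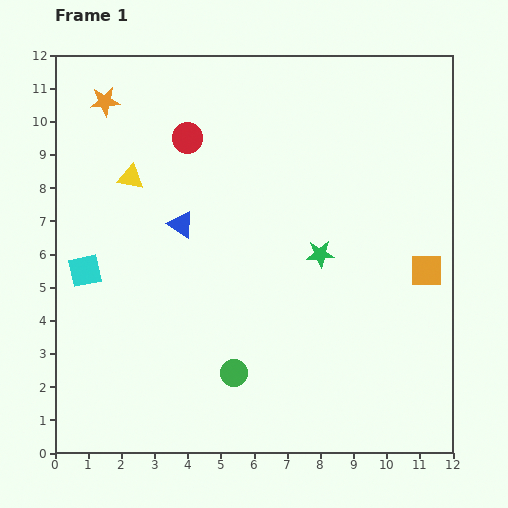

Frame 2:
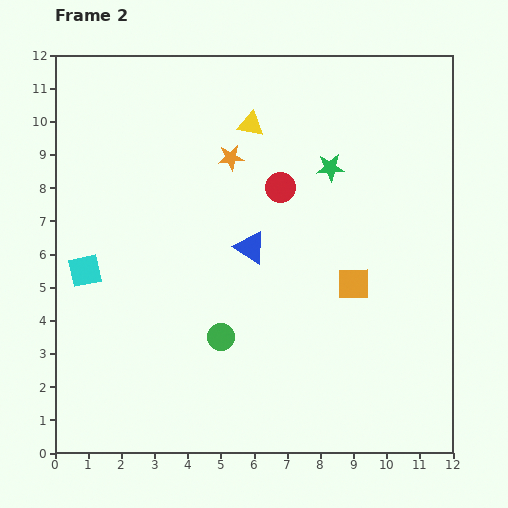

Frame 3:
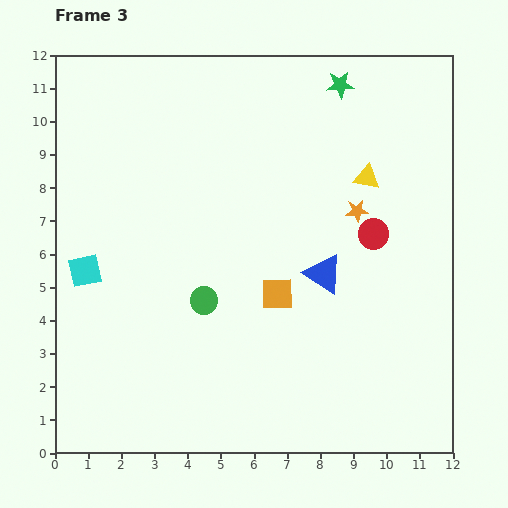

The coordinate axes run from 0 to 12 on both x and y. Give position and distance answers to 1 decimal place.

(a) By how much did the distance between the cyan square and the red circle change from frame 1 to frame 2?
+1.3

Distance in frame 1: 5.1. Distance in frame 2: 6.4.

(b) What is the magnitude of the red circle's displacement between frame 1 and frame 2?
3.2

The red circle moved from (4.0, 9.5) to (6.8, 8.0), a distance of √(2.8² + 1.5²) ≈ 3.2.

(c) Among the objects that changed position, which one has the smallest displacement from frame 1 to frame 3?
the green circle

(moved 2.4)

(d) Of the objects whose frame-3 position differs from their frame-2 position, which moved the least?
the green circle

(moved 1.2)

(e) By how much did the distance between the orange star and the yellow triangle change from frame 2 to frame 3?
-0.2

Distance in frame 2: 1.2. Distance in frame 3: 1.0.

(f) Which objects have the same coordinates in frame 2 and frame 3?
the cyan square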